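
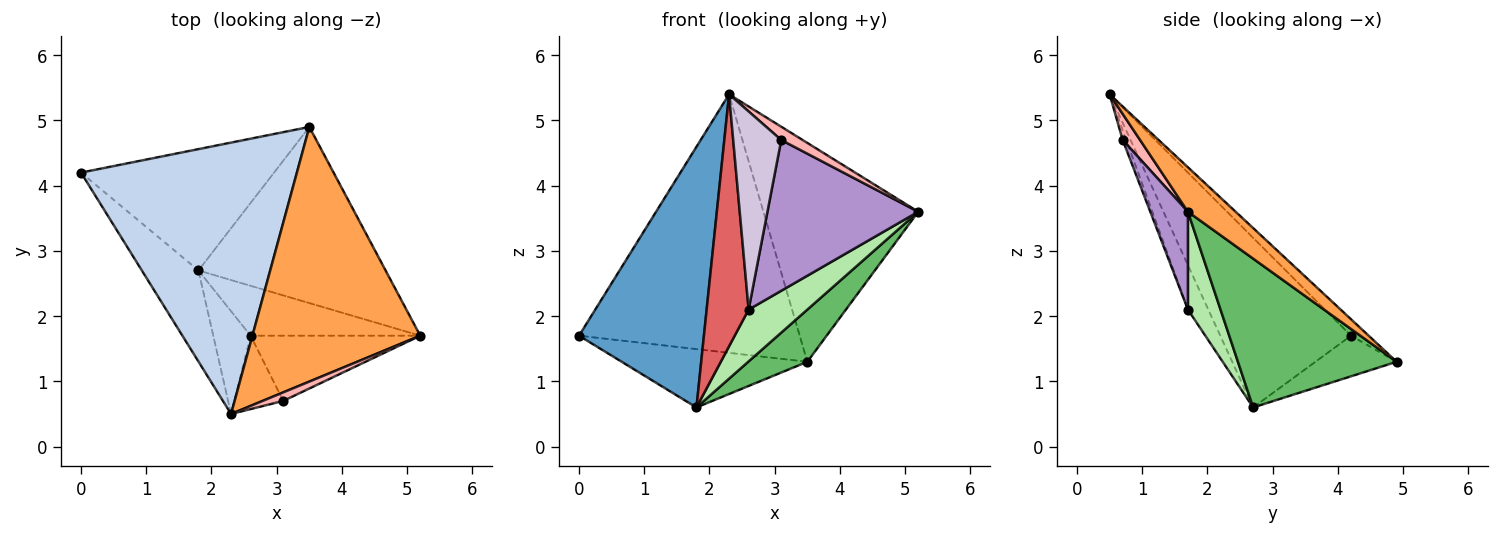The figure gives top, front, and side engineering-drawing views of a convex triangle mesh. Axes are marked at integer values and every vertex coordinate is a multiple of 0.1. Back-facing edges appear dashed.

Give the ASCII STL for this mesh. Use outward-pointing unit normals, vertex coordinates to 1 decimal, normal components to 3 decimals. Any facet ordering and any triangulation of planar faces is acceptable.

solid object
 facet normal -0.703 -0.671 -0.235
  outer loop
   vertex 1.8 2.7 0.6
   vertex 2.3 0.5 5.4
   vertex 0.0 4.2 1.7
  endloop
 endfacet
 facet normal -0.055 0.689 0.723
  outer loop
   vertex 3.5 4.9 1.3
   vertex 0.0 4.2 1.7
   vertex 2.3 0.5 5.4
  endloop
 endfacet
 facet normal 0.197 0.639 0.743
  outer loop
   vertex 3.5 4.9 1.3
   vertex 2.3 0.5 5.4
   vertex 5.2 1.7 3.6
  endloop
 endfacet
 facet normal -0.186 0.426 -0.885
  outer loop
   vertex 3.5 4.9 1.3
   vertex 1.8 2.7 0.6
   vertex 0.0 4.2 1.7
  endloop
 endfacet
 facet normal 0.606 -0.226 -0.762
  outer loop
   vertex 3.5 4.9 1.3
   vertex 5.2 1.7 3.6
   vertex 1.8 2.7 0.6
  endloop
 endfacet
 facet normal 0.372 -0.669 -0.644
  outer loop
   vertex 2.6 1.7 2.1
   vertex 1.8 2.7 0.6
   vertex 5.2 1.7 3.6
  endloop
 endfacet
 facet normal -0.410 -0.845 -0.344
  outer loop
   vertex 2.6 1.7 2.1
   vertex 2.3 0.5 5.4
   vertex 1.8 2.7 0.6
  endloop
 endfacet
 facet normal 0.565 -0.694 0.447
  outer loop
   vertex 3.1 0.7 4.7
   vertex 5.2 1.7 3.6
   vertex 2.3 0.5 5.4
  endloop
 endfacet
 facet normal 0.223 -0.895 -0.387
  outer loop
   vertex 3.1 0.7 4.7
   vertex 2.6 1.7 2.1
   vertex 5.2 1.7 3.6
  endloop
 endfacet
 facet normal -0.069 -0.935 -0.346
  outer loop
   vertex 3.1 0.7 4.7
   vertex 2.3 0.5 5.4
   vertex 2.6 1.7 2.1
  endloop
 endfacet
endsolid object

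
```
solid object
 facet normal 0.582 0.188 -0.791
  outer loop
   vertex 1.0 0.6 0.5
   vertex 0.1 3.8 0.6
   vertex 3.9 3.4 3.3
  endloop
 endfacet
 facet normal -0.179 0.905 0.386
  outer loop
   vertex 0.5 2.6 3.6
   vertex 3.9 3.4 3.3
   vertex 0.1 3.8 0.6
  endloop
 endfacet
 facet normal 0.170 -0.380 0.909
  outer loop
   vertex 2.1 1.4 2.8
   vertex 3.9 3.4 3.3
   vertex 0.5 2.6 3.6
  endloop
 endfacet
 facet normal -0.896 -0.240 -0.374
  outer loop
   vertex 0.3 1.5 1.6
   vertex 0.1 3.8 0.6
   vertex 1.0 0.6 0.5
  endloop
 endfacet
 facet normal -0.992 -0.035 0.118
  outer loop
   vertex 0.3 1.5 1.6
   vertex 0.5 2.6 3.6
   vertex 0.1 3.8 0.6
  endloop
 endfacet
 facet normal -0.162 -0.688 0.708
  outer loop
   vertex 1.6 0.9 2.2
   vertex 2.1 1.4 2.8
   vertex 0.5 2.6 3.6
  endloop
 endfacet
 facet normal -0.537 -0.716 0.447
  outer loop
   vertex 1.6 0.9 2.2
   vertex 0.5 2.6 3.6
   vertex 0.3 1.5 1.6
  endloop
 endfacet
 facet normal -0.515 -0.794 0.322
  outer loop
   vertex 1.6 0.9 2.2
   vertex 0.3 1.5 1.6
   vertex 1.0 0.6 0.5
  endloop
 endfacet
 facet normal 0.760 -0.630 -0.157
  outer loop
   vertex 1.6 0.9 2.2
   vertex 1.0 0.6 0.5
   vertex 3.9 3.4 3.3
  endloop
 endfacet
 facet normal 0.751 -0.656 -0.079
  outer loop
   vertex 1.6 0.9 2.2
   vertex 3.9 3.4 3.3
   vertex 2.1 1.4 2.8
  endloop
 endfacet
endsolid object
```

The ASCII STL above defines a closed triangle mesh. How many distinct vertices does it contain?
7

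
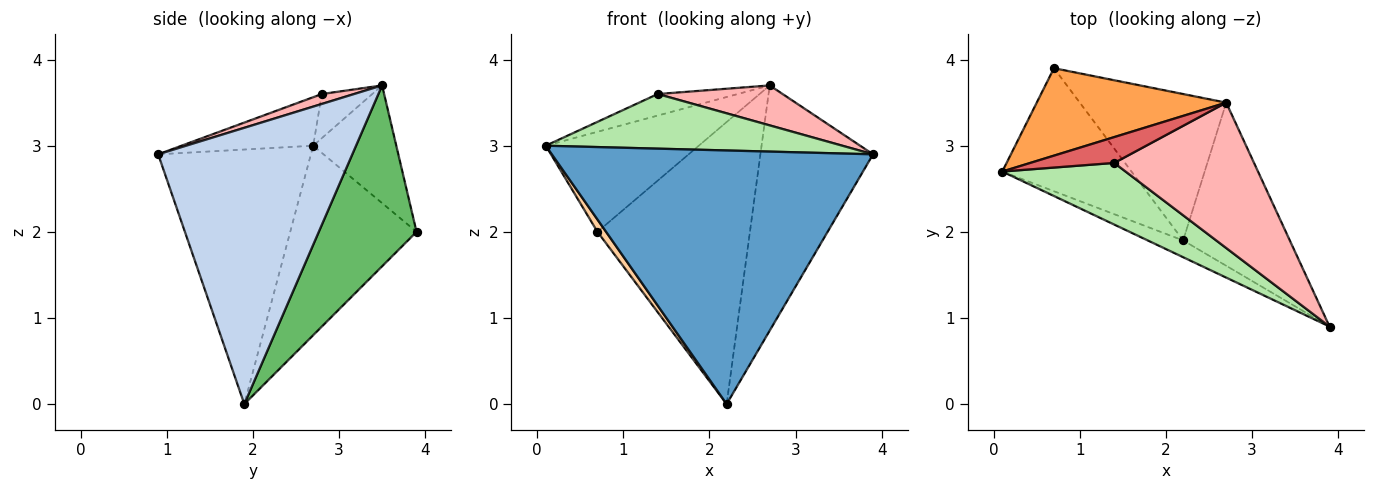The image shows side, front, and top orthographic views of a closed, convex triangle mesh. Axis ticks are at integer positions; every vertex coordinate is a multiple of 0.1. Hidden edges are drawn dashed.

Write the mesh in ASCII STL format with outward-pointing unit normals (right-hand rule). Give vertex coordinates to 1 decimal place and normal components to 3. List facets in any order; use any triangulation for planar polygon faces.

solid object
 facet normal -0.429 -0.902 -0.060
  outer loop
   vertex 2.2 1.9 0.0
   vertex 3.9 0.9 2.9
   vertex 0.1 2.7 3.0
  endloop
 endfacet
 facet normal 0.820 0.476 -0.317
  outer loop
   vertex 2.2 1.9 0.0
   vertex 2.7 3.5 3.7
   vertex 3.9 0.9 2.9
  endloop
 endfacet
 facet normal -0.378 0.697 0.609
  outer loop
   vertex 0.7 3.9 2.0
   vertex 0.1 2.7 3.0
   vertex 2.7 3.5 3.7
  endloop
 endfacet
 facet normal -0.825 -0.056 -0.562
  outer loop
   vertex 0.7 3.9 2.0
   vertex 2.2 1.9 0.0
   vertex 0.1 2.7 3.0
  endloop
 endfacet
 facet normal 0.495 0.771 -0.400
  outer loop
   vertex 0.7 3.9 2.0
   vertex 2.7 3.5 3.7
   vertex 2.2 1.9 0.0
  endloop
 endfacet
 facet normal -0.282 -0.636 0.718
  outer loop
   vertex 1.4 2.8 3.6
   vertex 0.1 2.7 3.0
   vertex 3.9 0.9 2.9
  endloop
 endfacet
 facet normal -0.374 0.594 0.712
  outer loop
   vertex 1.4 2.8 3.6
   vertex 2.7 3.5 3.7
   vertex 0.1 2.7 3.0
  endloop
 endfacet
 facet normal 0.068 -0.264 0.962
  outer loop
   vertex 1.4 2.8 3.6
   vertex 3.9 0.9 2.9
   vertex 2.7 3.5 3.7
  endloop
 endfacet
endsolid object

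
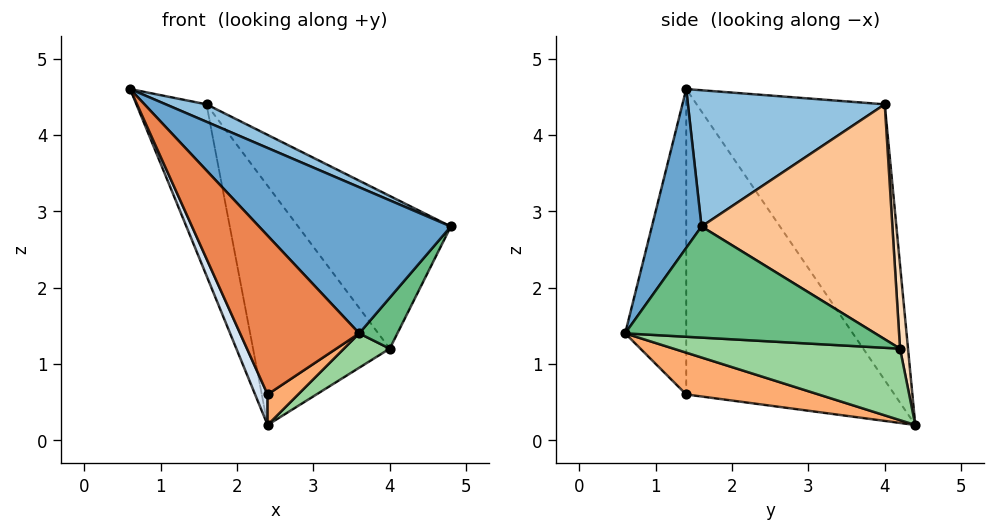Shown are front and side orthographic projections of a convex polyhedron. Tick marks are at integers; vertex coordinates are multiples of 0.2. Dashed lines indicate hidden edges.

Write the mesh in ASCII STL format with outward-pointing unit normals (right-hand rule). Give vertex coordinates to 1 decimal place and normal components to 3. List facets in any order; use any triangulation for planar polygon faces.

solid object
 facet normal 0.226 -0.874 0.430
  outer loop
   vertex 3.6 0.6 1.4
   vertex 4.8 1.6 2.8
   vertex 0.6 1.4 4.6
  endloop
 endfacet
 facet normal 0.396 -0.082 0.915
  outer loop
   vertex 1.6 4.0 4.4
   vertex 0.6 1.4 4.6
   vertex 4.8 1.6 2.8
  endloop
 endfacet
 facet normal -0.927 0.346 -0.144
  outer loop
   vertex 1.6 4.0 4.4
   vertex 2.4 4.4 0.2
   vertex 0.6 1.4 4.6
  endloop
 endfacet
 facet normal -0.911 -0.055 -0.410
  outer loop
   vertex 2.4 1.4 0.6
   vertex 0.6 1.4 4.6
   vertex 2.4 4.4 0.2
  endloop
 endfacet
 facet normal -0.447 -0.872 -0.201
  outer loop
   vertex 2.4 1.4 0.6
   vertex 3.6 0.6 1.4
   vertex 0.6 1.4 4.6
  endloop
 endfacet
 facet normal 0.497 -0.115 -0.860
  outer loop
   vertex 2.4 1.4 0.6
   vertex 2.4 4.4 0.2
   vertex 3.6 0.6 1.4
  endloop
 endfacet
 facet normal 0.662 0.530 0.530
  outer loop
   vertex 4.0 4.2 1.2
   vertex 1.6 4.0 4.4
   vertex 4.8 1.6 2.8
  endloop
 endfacet
 facet normal 0.058 0.993 0.106
  outer loop
   vertex 4.0 4.2 1.2
   vertex 2.4 4.4 0.2
   vertex 1.6 4.0 4.4
  endloop
 endfacet
 facet normal 0.795 -0.121 -0.595
  outer loop
   vertex 4.0 4.2 1.2
   vertex 4.8 1.6 2.8
   vertex 3.6 0.6 1.4
  endloop
 endfacet
 facet normal 0.518 -0.105 -0.849
  outer loop
   vertex 4.0 4.2 1.2
   vertex 3.6 0.6 1.4
   vertex 2.4 4.4 0.2
  endloop
 endfacet
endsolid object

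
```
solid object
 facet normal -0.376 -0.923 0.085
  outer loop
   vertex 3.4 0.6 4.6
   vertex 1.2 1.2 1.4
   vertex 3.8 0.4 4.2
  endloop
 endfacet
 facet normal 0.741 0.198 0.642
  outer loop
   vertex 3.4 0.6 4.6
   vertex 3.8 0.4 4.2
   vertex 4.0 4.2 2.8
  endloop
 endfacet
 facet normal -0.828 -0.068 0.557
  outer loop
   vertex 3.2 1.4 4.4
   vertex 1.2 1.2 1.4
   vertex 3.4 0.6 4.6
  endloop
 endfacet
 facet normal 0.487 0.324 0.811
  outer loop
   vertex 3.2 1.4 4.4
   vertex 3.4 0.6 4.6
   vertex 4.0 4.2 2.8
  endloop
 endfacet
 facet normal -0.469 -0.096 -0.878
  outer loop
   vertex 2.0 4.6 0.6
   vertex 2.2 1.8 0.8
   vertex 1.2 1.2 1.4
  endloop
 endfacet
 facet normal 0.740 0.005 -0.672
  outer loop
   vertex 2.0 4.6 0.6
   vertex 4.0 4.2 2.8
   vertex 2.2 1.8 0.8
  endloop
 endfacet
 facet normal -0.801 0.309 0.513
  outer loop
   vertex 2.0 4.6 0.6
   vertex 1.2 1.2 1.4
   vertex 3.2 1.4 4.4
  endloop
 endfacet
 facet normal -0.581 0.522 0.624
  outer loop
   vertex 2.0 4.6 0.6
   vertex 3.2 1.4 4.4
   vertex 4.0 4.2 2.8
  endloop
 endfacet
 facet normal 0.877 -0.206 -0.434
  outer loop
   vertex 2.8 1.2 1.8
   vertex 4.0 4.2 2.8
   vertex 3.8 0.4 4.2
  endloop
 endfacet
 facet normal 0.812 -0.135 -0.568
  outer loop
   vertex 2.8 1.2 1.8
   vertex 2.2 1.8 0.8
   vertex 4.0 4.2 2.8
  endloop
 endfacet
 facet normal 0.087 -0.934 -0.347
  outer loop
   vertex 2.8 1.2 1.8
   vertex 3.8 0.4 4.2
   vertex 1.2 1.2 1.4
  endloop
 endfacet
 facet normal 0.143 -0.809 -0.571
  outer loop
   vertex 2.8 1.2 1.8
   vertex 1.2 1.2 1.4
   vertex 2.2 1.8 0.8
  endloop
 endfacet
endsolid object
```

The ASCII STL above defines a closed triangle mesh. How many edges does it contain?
18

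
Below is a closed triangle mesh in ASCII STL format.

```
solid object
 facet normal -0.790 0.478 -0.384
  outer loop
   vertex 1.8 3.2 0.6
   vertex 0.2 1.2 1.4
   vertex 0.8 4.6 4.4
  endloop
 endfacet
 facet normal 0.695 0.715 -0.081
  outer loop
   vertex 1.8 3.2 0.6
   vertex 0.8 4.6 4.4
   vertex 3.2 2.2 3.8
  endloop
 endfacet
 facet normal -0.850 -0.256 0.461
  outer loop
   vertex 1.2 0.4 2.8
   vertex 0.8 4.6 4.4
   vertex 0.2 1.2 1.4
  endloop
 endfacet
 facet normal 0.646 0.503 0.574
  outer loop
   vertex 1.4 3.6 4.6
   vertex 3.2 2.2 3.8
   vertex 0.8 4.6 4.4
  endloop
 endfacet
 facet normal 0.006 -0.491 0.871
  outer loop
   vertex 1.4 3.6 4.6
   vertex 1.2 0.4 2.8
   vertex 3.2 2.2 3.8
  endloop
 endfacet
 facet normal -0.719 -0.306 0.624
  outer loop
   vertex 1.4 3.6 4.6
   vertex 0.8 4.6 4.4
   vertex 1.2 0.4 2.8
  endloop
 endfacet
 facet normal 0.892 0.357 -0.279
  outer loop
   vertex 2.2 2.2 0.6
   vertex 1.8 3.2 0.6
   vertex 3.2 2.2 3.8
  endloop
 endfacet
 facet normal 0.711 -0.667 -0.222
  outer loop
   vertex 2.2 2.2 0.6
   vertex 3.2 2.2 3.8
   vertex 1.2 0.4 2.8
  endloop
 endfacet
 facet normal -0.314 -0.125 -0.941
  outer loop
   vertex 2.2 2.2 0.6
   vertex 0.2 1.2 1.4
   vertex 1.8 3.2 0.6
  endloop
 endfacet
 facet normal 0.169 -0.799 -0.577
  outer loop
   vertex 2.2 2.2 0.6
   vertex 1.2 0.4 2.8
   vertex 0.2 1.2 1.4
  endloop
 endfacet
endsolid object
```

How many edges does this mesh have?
15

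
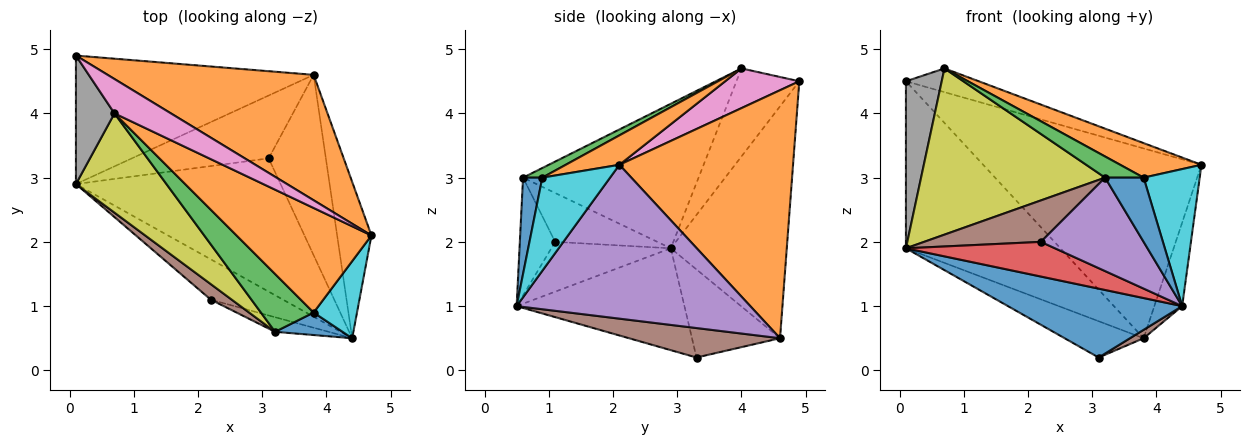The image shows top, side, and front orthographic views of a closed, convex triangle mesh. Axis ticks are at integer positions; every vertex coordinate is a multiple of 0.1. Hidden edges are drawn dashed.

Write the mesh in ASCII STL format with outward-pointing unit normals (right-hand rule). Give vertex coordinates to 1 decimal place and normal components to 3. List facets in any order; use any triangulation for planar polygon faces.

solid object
 facet normal -0.404 -0.420 -0.812
  outer loop
   vertex 0.1 2.9 1.9
   vertex 3.1 3.3 0.2
   vertex 4.4 0.5 1.0
  endloop
 endfacet
 facet normal 0.553 0.695 0.459
  outer loop
   vertex 3.8 4.6 0.5
   vertex 0.1 4.9 4.5
   vertex 4.7 2.1 3.2
  endloop
 endfacet
 facet normal -0.511 0.681 -0.524
  outer loop
   vertex 3.8 4.6 0.5
   vertex 0.1 2.9 1.9
   vertex 0.1 4.9 4.5
  endloop
 endfacet
 facet normal -0.487 0.437 -0.756
  outer loop
   vertex 3.8 4.6 0.5
   vertex 3.1 3.3 0.2
   vertex 0.1 2.9 1.9
  endloop
 endfacet
 facet normal 0.969 0.116 -0.216
  outer loop
   vertex 3.8 4.6 0.5
   vertex 4.7 2.1 3.2
   vertex 4.4 0.5 1.0
  endloop
 endfacet
 facet normal 0.458 -0.041 -0.888
  outer loop
   vertex 3.8 4.6 0.5
   vertex 4.4 0.5 1.0
   vertex 3.1 3.3 0.2
  endloop
 endfacet
 facet normal 0.501 0.492 0.712
  outer loop
   vertex 0.7 4.0 4.7
   vertex 4.7 2.1 3.2
   vertex 0.1 4.9 4.5
  endloop
 endfacet
 facet normal -0.812 -0.462 0.356
  outer loop
   vertex 0.7 4.0 4.7
   vertex 0.1 4.9 4.5
   vertex 0.1 2.9 1.9
  endloop
 endfacet
 facet normal -0.634 -0.664 0.397
  outer loop
   vertex 0.7 4.0 4.7
   vertex 0.1 2.9 1.9
   vertex 3.2 0.6 3.0
  endloop
 endfacet
 facet normal 0.725 -0.600 0.338
  outer loop
   vertex 3.8 0.9 3.0
   vertex 4.4 0.5 1.0
   vertex 4.7 2.1 3.2
  endloop
 endfacet
 facet normal 0.427 -0.854 0.299
  outer loop
   vertex 3.8 0.9 3.0
   vertex 3.2 0.6 3.0
   vertex 4.4 0.5 1.0
  endloop
 endfacet
 facet normal 0.203 -0.307 0.930
  outer loop
   vertex 3.8 0.9 3.0
   vertex 4.7 2.1 3.2
   vertex 0.7 4.0 4.7
  endloop
 endfacet
 facet normal 0.169 -0.338 0.926
  outer loop
   vertex 3.8 0.9 3.0
   vertex 0.7 4.0 4.7
   vertex 3.2 0.6 3.0
  endloop
 endfacet
 facet normal -0.463 -0.578 -0.672
  outer loop
   vertex 2.2 1.1 2.0
   vertex 0.1 2.9 1.9
   vertex 4.4 0.5 1.0
  endloop
 endfacet
 facet normal -0.322 -0.936 -0.146
  outer loop
   vertex 2.2 1.1 2.0
   vertex 4.4 0.5 1.0
   vertex 3.2 0.6 3.0
  endloop
 endfacet
 facet normal -0.634 -0.724 0.272
  outer loop
   vertex 2.2 1.1 2.0
   vertex 3.2 0.6 3.0
   vertex 0.1 2.9 1.9
  endloop
 endfacet
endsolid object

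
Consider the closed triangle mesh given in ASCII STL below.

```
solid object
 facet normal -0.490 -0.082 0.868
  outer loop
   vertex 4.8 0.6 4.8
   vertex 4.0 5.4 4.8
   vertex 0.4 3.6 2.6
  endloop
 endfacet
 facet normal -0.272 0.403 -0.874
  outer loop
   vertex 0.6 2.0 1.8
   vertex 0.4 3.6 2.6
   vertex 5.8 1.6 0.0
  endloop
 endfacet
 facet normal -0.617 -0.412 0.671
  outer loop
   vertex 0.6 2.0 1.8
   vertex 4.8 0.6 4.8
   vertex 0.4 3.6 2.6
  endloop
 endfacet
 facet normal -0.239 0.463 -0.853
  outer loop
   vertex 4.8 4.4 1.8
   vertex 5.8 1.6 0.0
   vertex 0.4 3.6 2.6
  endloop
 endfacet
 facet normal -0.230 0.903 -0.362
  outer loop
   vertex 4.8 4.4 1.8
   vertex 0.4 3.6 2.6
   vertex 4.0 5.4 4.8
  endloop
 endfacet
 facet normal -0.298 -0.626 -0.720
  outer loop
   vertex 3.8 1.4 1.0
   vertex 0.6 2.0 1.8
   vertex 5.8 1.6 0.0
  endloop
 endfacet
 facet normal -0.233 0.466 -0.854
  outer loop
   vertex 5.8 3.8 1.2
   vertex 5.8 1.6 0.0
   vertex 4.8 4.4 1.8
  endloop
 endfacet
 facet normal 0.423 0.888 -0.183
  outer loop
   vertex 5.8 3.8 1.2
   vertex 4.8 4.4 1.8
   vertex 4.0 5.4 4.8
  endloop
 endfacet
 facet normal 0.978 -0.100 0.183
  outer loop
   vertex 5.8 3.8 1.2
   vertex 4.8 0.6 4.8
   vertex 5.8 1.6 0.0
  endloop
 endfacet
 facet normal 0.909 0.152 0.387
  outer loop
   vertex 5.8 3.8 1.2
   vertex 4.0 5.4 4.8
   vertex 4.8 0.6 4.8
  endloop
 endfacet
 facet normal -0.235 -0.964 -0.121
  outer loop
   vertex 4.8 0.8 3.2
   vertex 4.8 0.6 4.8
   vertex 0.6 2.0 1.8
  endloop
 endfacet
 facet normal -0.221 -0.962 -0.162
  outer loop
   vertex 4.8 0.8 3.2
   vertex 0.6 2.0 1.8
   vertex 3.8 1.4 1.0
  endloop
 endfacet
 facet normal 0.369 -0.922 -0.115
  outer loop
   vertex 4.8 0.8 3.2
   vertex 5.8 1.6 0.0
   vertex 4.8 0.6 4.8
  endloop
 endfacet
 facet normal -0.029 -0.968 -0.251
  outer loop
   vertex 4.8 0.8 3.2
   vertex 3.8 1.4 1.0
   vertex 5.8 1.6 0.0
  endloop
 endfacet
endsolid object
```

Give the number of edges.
21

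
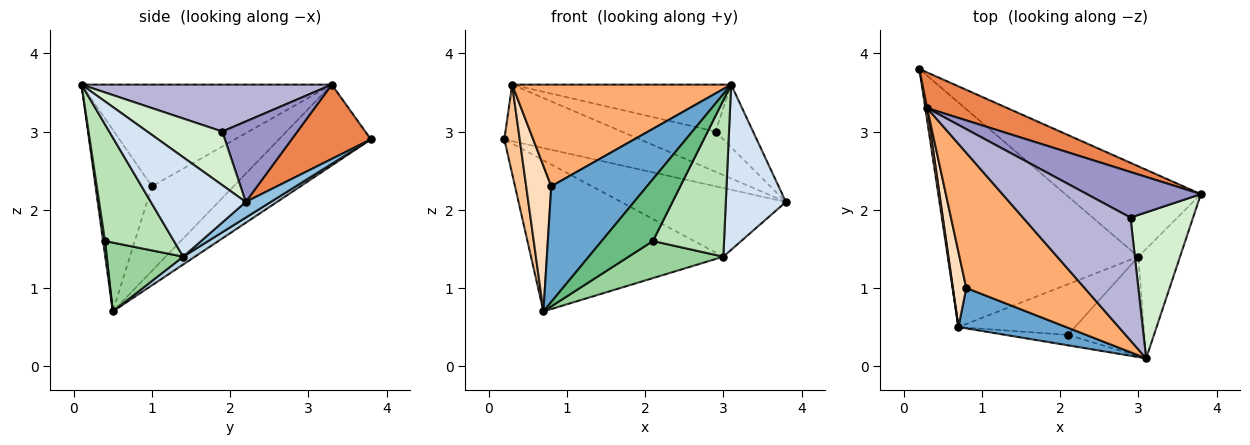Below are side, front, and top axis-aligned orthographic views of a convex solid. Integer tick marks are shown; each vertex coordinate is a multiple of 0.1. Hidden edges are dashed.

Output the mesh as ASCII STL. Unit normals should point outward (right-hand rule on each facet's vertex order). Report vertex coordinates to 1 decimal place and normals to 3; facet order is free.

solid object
 facet normal -0.486 -0.825 0.288
  outer loop
   vertex 0.8 1.0 2.3
   vertex 0.7 0.5 0.7
   vertex 3.1 0.1 3.6
  endloop
 endfacet
 facet normal 0.091 0.602 -0.793
  outer loop
   vertex 3.0 1.4 1.4
   vertex 0.2 3.8 2.9
   vertex 3.8 2.2 2.1
  endloop
 endfacet
 facet normal 0.034 0.558 -0.829
  outer loop
   vertex 3.0 1.4 1.4
   vertex 0.7 0.5 0.7
   vertex 0.2 3.8 2.9
  endloop
 endfacet
 facet normal 0.796 -0.504 -0.334
  outer loop
   vertex 3.0 1.4 1.4
   vertex 3.8 2.2 2.1
   vertex 3.1 0.1 3.6
  endloop
 endfacet
 facet normal 0.443 0.758 0.478
  outer loop
   vertex 0.3 3.3 3.6
   vertex 3.8 2.2 2.1
   vertex 0.2 3.8 2.9
  endloop
 endfacet
 facet normal -0.566 -0.495 0.659
  outer loop
   vertex 0.3 3.3 3.6
   vertex 0.8 1.0 2.3
   vertex 3.1 0.1 3.6
  endloop
 endfacet
 facet normal -0.986 -0.165 0.023
  outer loop
   vertex 0.3 3.3 3.6
   vertex 0.2 3.8 2.9
   vertex 0.7 0.5 0.7
  endloop
 endfacet
 facet normal -0.945 -0.290 0.150
  outer loop
   vertex 0.3 3.3 3.6
   vertex 0.7 0.5 0.7
   vertex 0.8 1.0 2.3
  endloop
 endfacet
 facet normal 0.036 -0.985 -0.166
  outer loop
   vertex 2.1 0.4 1.6
   vertex 3.1 0.1 3.6
   vertex 0.7 0.5 0.7
  endloop
 endfacet
 facet normal 0.430 -0.533 -0.729
  outer loop
   vertex 2.1 0.4 1.6
   vertex 0.7 0.5 0.7
   vertex 3.0 1.4 1.4
  endloop
 endfacet
 facet normal 0.634 -0.653 -0.415
  outer loop
   vertex 2.1 0.4 1.6
   vertex 3.0 1.4 1.4
   vertex 3.1 0.1 3.6
  endloop
 endfacet
 facet normal 0.619 0.309 0.722
  outer loop
   vertex 2.9 1.9 3.0
   vertex 3.1 0.1 3.6
   vertex 3.8 2.2 2.1
  endloop
 endfacet
 facet normal 0.468 0.585 0.663
  outer loop
   vertex 2.9 1.9 3.0
   vertex 3.8 2.2 2.1
   vertex 0.3 3.3 3.6
  endloop
 endfacet
 facet normal 0.377 0.330 0.865
  outer loop
   vertex 2.9 1.9 3.0
   vertex 0.3 3.3 3.6
   vertex 3.1 0.1 3.6
  endloop
 endfacet
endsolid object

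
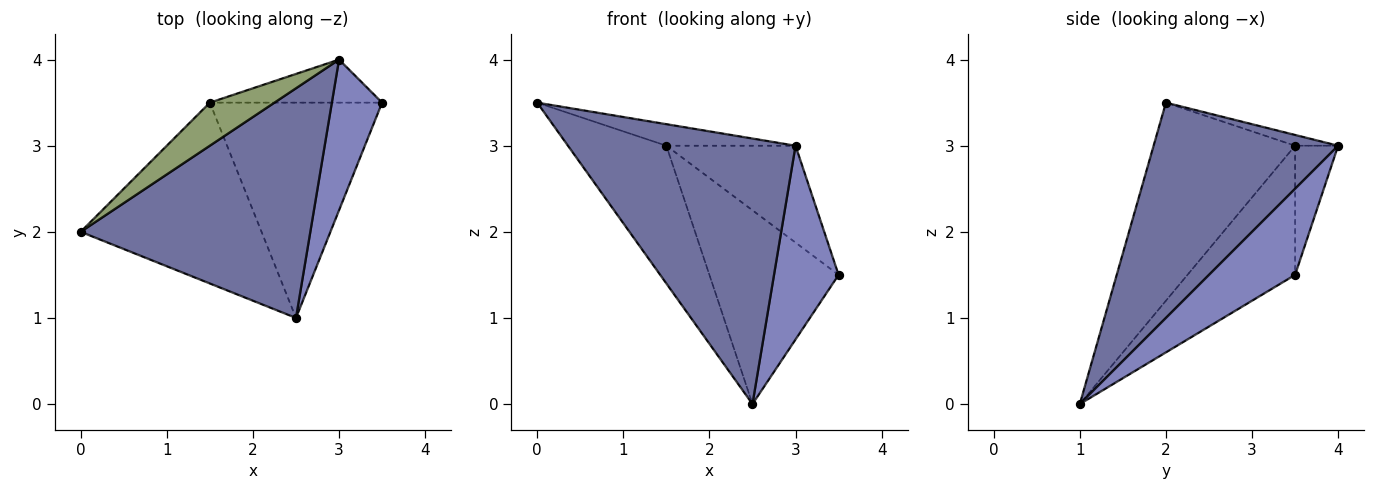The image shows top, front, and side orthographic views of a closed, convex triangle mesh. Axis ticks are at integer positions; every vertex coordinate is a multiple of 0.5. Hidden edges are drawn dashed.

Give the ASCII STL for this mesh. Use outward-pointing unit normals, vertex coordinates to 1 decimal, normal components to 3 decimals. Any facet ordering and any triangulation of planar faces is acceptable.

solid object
 facet normal 0.523 -0.645 0.558
  outer loop
   vertex 3.0 4.0 3.0
   vertex 0.0 2.0 3.5
   vertex 2.5 1.0 0.0
  endloop
 endfacet
 facet normal 0.725 -0.544 0.423
  outer loop
   vertex 3.0 4.0 3.0
   vertex 2.5 1.0 0.0
   vertex 3.5 3.5 1.5
  endloop
 endfacet
 facet normal -0.657 0.457 -0.600
  outer loop
   vertex 1.5 3.5 3.0
   vertex 2.5 1.0 0.0
   vertex 0.0 2.0 3.5
  endloop
 endfacet
 facet normal -0.487 0.584 -0.649
  outer loop
   vertex 1.5 3.5 3.0
   vertex 3.5 3.5 1.5
   vertex 2.5 1.0 0.0
  endloop
 endfacet
 facet normal -0.147 0.442 0.885
  outer loop
   vertex 1.5 3.5 3.0
   vertex 0.0 2.0 3.5
   vertex 3.0 4.0 3.0
  endloop
 endfacet
 facet normal -0.291 0.874 -0.389
  outer loop
   vertex 1.5 3.5 3.0
   vertex 3.0 4.0 3.0
   vertex 3.5 3.5 1.5
  endloop
 endfacet
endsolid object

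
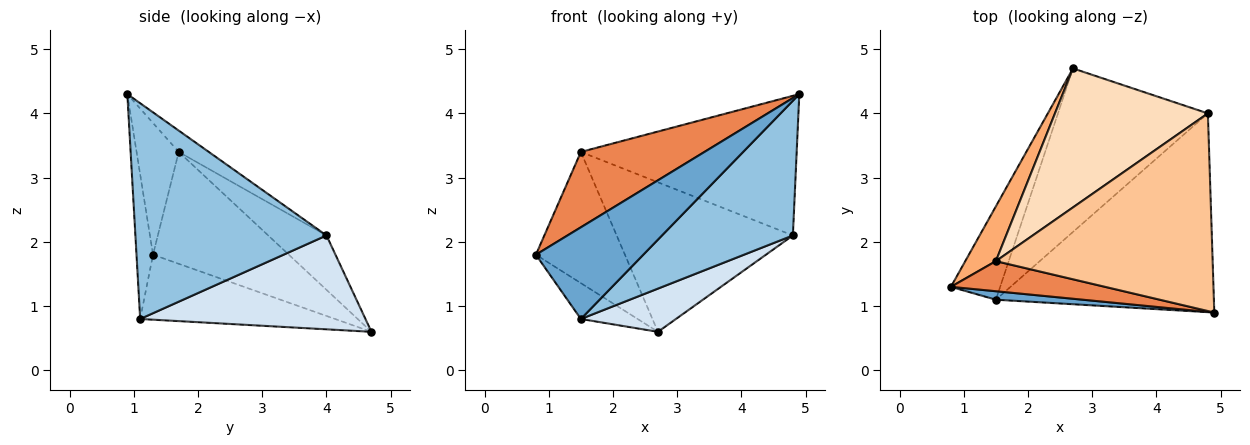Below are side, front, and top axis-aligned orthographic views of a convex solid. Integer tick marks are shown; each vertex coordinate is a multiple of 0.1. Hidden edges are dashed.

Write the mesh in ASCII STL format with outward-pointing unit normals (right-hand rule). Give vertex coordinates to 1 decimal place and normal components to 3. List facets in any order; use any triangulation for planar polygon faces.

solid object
 facet normal -0.151 -0.984 0.091
  outer loop
   vertex 1.5 1.1 0.8
   vertex 4.9 0.9 4.3
   vertex 0.8 1.3 1.8
  endloop
 endfacet
 facet normal 0.634 -0.434 -0.640
  outer loop
   vertex 1.5 1.1 0.8
   vertex 4.8 4.0 2.1
   vertex 4.9 0.9 4.3
  endloop
 endfacet
 facet normal -0.776 0.226 -0.589
  outer loop
   vertex 1.5 1.1 0.8
   vertex 0.8 1.3 1.8
   vertex 2.7 4.7 0.6
  endloop
 endfacet
 facet normal 0.518 -0.219 -0.827
  outer loop
   vertex 1.5 1.1 0.8
   vertex 2.7 4.7 0.6
   vertex 4.8 4.0 2.1
  endloop
 endfacet
 facet normal -0.302 -0.885 0.353
  outer loop
   vertex 1.5 1.7 3.4
   vertex 0.8 1.3 1.8
   vertex 4.9 0.9 4.3
  endloop
 endfacet
 facet normal -0.815 0.534 0.223
  outer loop
   vertex 1.5 1.7 3.4
   vertex 2.7 4.7 0.6
   vertex 0.8 1.3 1.8
  endloop
 endfacet
 facet normal -0.080 0.575 0.814
  outer loop
   vertex 1.5 1.7 3.4
   vertex 4.9 0.9 4.3
   vertex 4.8 4.0 2.1
  endloop
 endfacet
 facet normal -0.235 0.712 0.662
  outer loop
   vertex 1.5 1.7 3.4
   vertex 4.8 4.0 2.1
   vertex 2.7 4.7 0.6
  endloop
 endfacet
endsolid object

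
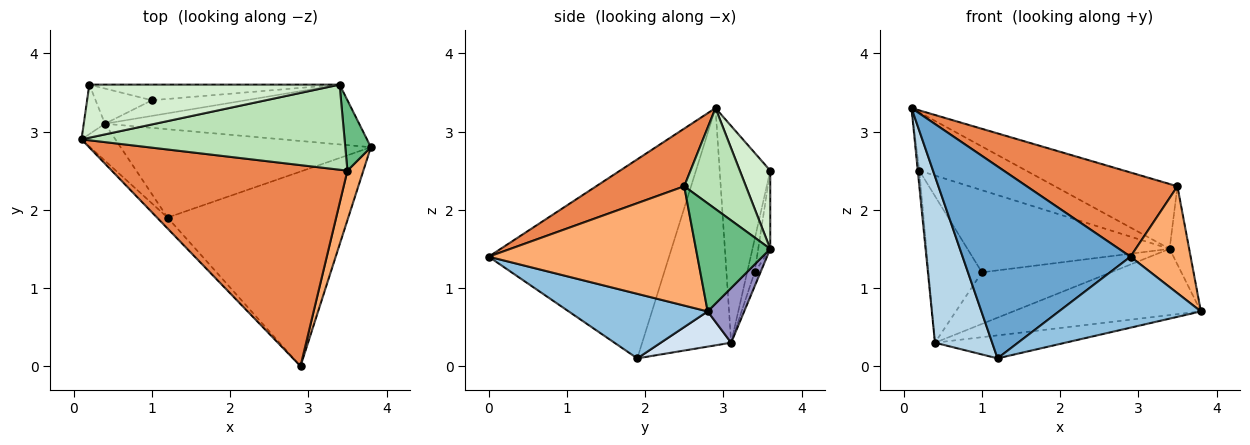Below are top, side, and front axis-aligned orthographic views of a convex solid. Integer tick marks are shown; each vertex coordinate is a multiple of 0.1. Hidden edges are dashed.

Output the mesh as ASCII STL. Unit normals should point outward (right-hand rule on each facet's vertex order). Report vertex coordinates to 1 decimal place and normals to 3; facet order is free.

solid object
 facet normal -0.731 -0.681 -0.039
  outer loop
   vertex 1.2 1.9 0.1
   vertex 2.9 0.0 1.4
   vertex 0.1 2.9 3.3
  endloop
 endfacet
 facet normal 0.318 -0.325 -0.891
  outer loop
   vertex 1.2 1.9 0.1
   vertex 3.8 2.8 0.7
   vertex 2.9 0.0 1.4
  endloop
 endfacet
 facet normal -0.835 -0.537 -0.119
  outer loop
   vertex 0.4 3.1 0.3
   vertex 1.2 1.9 0.1
   vertex 0.1 2.9 3.3
  endloop
 endfacet
 facet normal 0.135 0.250 -0.959
  outer loop
   vertex 0.4 3.1 0.3
   vertex 3.8 2.8 0.7
   vertex 1.2 1.9 0.1
  endloop
 endfacet
 facet normal 0.220 -0.377 0.900
  outer loop
   vertex 3.5 2.5 2.3
   vertex 0.1 2.9 3.3
   vertex 2.9 0.0 1.4
  endloop
 endfacet
 facet normal 0.953 -0.275 0.127
  outer loop
   vertex 3.5 2.5 2.3
   vertex 2.9 0.0 1.4
   vertex 3.8 2.8 0.7
  endloop
 endfacet
 facet normal -0.995 0.031 -0.097
  outer loop
   vertex 0.2 3.6 2.5
   vertex 0.4 3.1 0.3
   vertex 0.1 2.9 3.3
  endloop
 endfacet
 facet normal -0.135 0.964 -0.231
  outer loop
   vertex 1.0 3.4 1.2
   vertex 0.4 3.1 0.3
   vertex 0.2 3.6 2.5
  endloop
 endfacet
 facet normal 0.943 0.248 0.223
  outer loop
   vertex 3.4 3.6 1.5
   vertex 3.5 2.5 2.3
   vertex 3.8 2.8 0.7
  endloop
 endfacet
 facet normal -0.058 0.981 -0.187
  outer loop
   vertex 3.4 3.6 1.5
   vertex 1.0 3.4 1.2
   vertex 0.2 3.6 2.5
  endloop
 endfacet
 facet normal 0.292 0.580 0.761
  outer loop
   vertex 3.4 3.6 1.5
   vertex 0.1 2.9 3.3
   vertex 3.5 2.5 2.3
  endloop
 endfacet
 facet normal 0.206 0.724 0.659
  outer loop
   vertex 3.4 3.6 1.5
   vertex 0.2 3.6 2.5
   vertex 0.1 2.9 3.3
  endloop
 endfacet
 facet normal 0.143 0.735 -0.663
  outer loop
   vertex 3.4 3.6 1.5
   vertex 3.8 2.8 0.7
   vertex 0.4 3.1 0.3
  endloop
 endfacet
 facet normal -0.043 0.956 -0.290
  outer loop
   vertex 3.4 3.6 1.5
   vertex 0.4 3.1 0.3
   vertex 1.0 3.4 1.2
  endloop
 endfacet
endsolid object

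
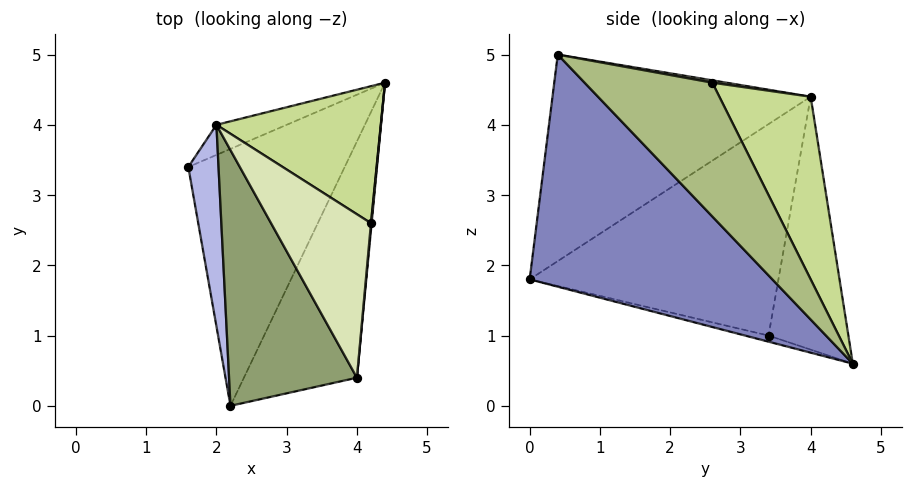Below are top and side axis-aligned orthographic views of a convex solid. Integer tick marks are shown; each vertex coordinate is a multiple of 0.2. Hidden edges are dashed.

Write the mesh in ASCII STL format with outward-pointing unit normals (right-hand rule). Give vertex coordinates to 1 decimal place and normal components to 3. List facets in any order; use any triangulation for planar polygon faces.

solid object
 facet normal -0.038 -0.235 -0.971
  outer loop
   vertex 2.2 0.0 1.8
   vertex 1.6 3.4 1.0
   vertex 4.4 4.6 0.6
  endloop
 endfacet
 facet normal 0.790 -0.478 -0.384
  outer loop
   vertex 2.2 0.0 1.8
   vertex 4.4 4.6 0.6
   vertex 4.0 0.4 5.0
  endloop
 endfacet
 facet normal -0.405 0.907 -0.112
  outer loop
   vertex 2.0 4.0 4.4
   vertex 4.4 4.6 0.6
   vertex 1.6 3.4 1.0
  endloop
 endfacet
 facet normal -0.980 -0.140 0.140
  outer loop
   vertex 2.0 4.0 4.4
   vertex 1.6 3.4 1.0
   vertex 2.2 0.0 1.8
  endloop
 endfacet
 facet normal -0.794 -0.359 0.491
  outer loop
   vertex 2.0 4.0 4.4
   vertex 2.2 0.0 1.8
   vertex 4.0 0.4 5.0
  endloop
 endfacet
 facet normal 0.996 -0.090 0.005
  outer loop
   vertex 4.2 2.6 4.6
   vertex 4.0 0.4 5.0
   vertex 4.4 4.6 0.6
  endloop
 endfacet
 facet normal 0.461 0.784 0.415
  outer loop
   vertex 4.2 2.6 4.6
   vertex 4.4 4.6 0.6
   vertex 2.0 4.0 4.4
  endloop
 endfacet
 facet normal 0.023 0.177 0.984
  outer loop
   vertex 4.2 2.6 4.6
   vertex 2.0 4.0 4.4
   vertex 4.0 0.4 5.0
  endloop
 endfacet
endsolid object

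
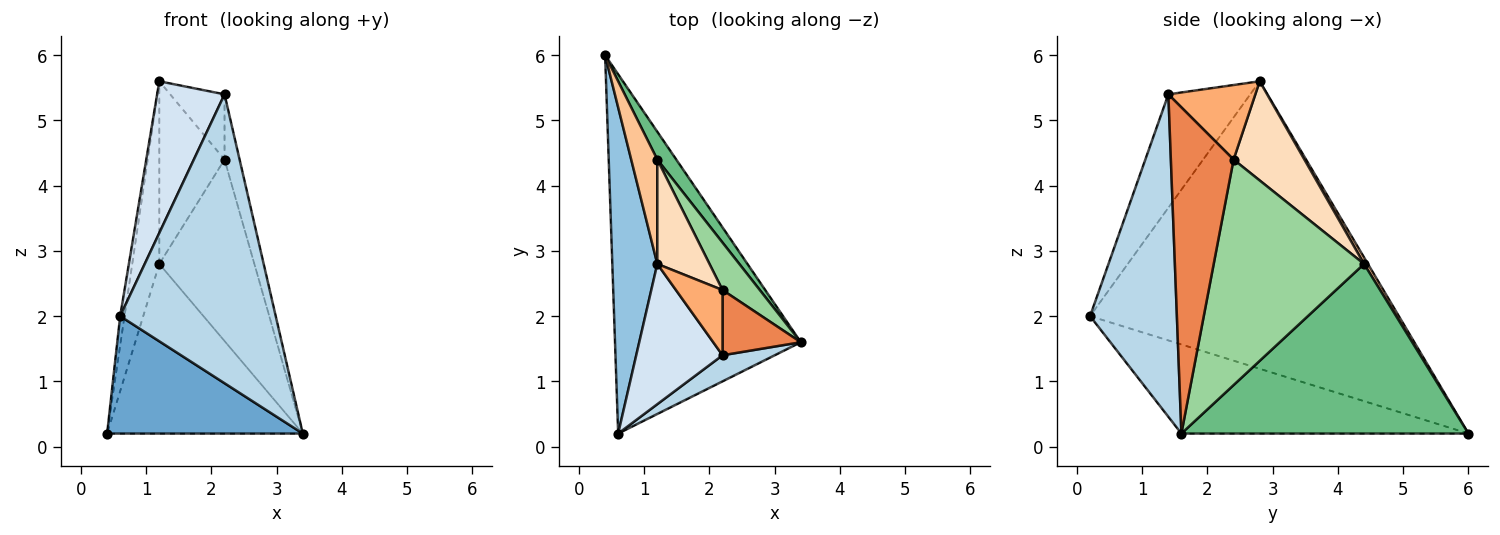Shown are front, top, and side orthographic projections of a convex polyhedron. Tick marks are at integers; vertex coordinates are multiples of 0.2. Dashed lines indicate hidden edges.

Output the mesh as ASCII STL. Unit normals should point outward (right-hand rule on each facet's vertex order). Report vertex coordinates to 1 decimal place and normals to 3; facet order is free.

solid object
 facet normal -0.415 -0.283 -0.865
  outer loop
   vertex 0.6 0.2 2.0
   vertex 0.4 6.0 0.2
   vertex 3.4 1.6 0.2
  endloop
 endfacet
 facet normal -0.988 0.014 0.155
  outer loop
   vertex 1.2 2.8 5.6
   vertex 0.4 6.0 0.2
   vertex 0.6 0.2 2.0
  endloop
 endfacet
 facet normal 0.486 -0.871 0.079
  outer loop
   vertex 2.2 1.4 5.4
   vertex 0.6 0.2 2.0
   vertex 3.4 1.6 0.2
  endloop
 endfacet
 facet normal -0.666 -0.548 0.507
  outer loop
   vertex 2.2 1.4 5.4
   vertex 1.2 2.8 5.6
   vertex 0.6 0.2 2.0
  endloop
 endfacet
 facet normal 0.947 0.227 0.227
  outer loop
   vertex 2.2 2.4 4.4
   vertex 2.2 1.4 5.4
   vertex 3.4 1.6 0.2
  endloop
 endfacet
 facet normal 0.749 0.468 0.468
  outer loop
   vertex 2.2 2.4 4.4
   vertex 1.2 2.8 5.6
   vertex 2.2 1.4 5.4
  endloop
 endfacet
 facet normal 0.123 0.862 0.492
  outer loop
   vertex 1.2 4.4 2.8
   vertex 0.4 6.0 0.2
   vertex 1.2 2.8 5.6
  endloop
 endfacet
 facet normal 0.686 0.632 0.361
  outer loop
   vertex 1.2 4.4 2.8
   vertex 1.2 2.8 5.6
   vertex 2.2 2.4 4.4
  endloop
 endfacet
 facet normal 0.823 0.561 0.092
  outer loop
   vertex 1.2 4.4 2.8
   vertex 3.4 1.6 0.2
   vertex 0.4 6.0 0.2
  endloop
 endfacet
 facet normal 0.837 0.529 0.138
  outer loop
   vertex 1.2 4.4 2.8
   vertex 2.2 2.4 4.4
   vertex 3.4 1.6 0.2
  endloop
 endfacet
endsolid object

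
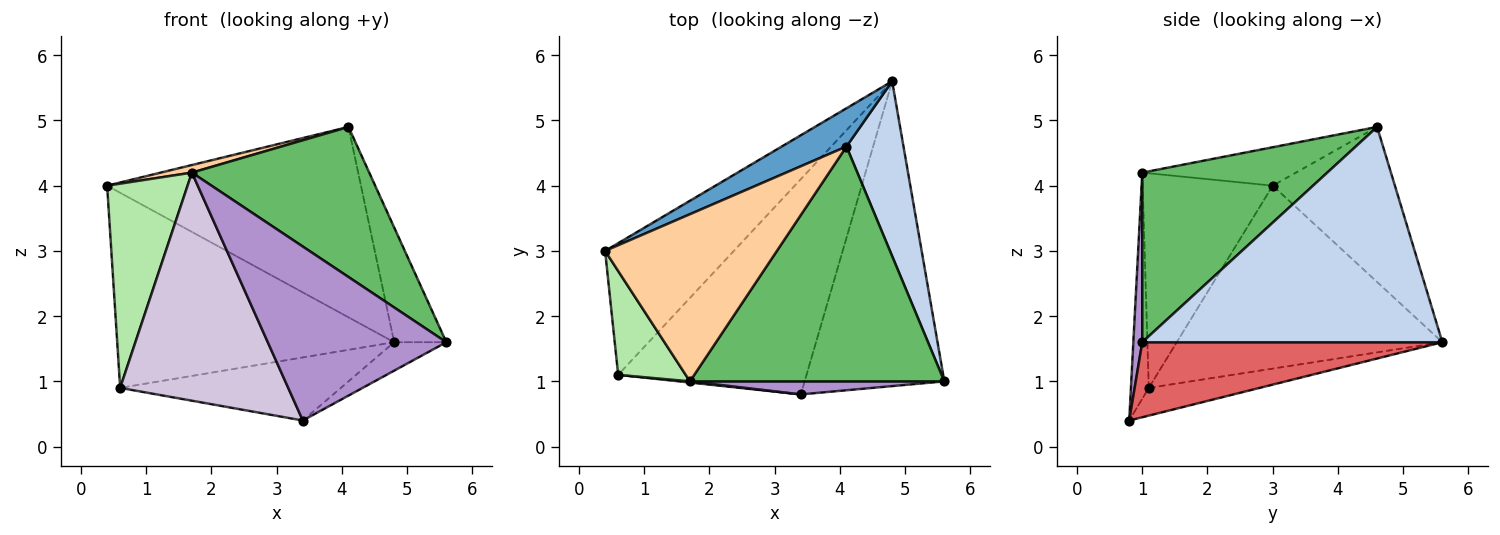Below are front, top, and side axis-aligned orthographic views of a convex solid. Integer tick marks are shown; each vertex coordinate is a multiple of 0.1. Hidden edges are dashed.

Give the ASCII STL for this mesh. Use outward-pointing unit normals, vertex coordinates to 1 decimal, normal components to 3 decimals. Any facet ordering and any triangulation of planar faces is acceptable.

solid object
 facet normal -0.427 0.887 0.178
  outer loop
   vertex 4.1 4.6 4.9
   vertex 4.8 5.6 1.6
   vertex 0.4 3.0 4.0
  endloop
 endfacet
 facet normal 0.953 0.166 0.252
  outer loop
   vertex 4.1 4.6 4.9
   vertex 5.6 1.0 1.6
   vertex 4.8 5.6 1.6
  endloop
 endfacet
 facet normal -0.622 0.649 -0.438
  outer loop
   vertex 0.6 1.1 0.9
   vertex 0.4 3.0 4.0
   vertex 4.8 5.6 1.6
  endloop
 endfacet
 facet normal -0.218 -0.044 0.975
  outer loop
   vertex 1.7 1.0 4.2
   vertex 4.1 4.6 4.9
   vertex 0.4 3.0 4.0
  endloop
 endfacet
 facet normal 0.490 -0.469 0.735
  outer loop
   vertex 1.7 1.0 4.2
   vertex 5.6 1.0 1.6
   vertex 4.1 4.6 4.9
  endloop
 endfacet
 facet normal -0.822 -0.508 0.258
  outer loop
   vertex 1.7 1.0 4.2
   vertex 0.4 3.0 4.0
   vertex 0.6 1.1 0.9
  endloop
 endfacet
 facet normal 0.471 0.082 -0.878
  outer loop
   vertex 3.4 0.8 0.4
   vertex 4.8 5.6 1.6
   vertex 5.6 1.0 1.6
  endloop
 endfacet
 facet normal -0.140 0.278 -0.950
  outer loop
   vertex 3.4 0.8 0.4
   vertex 0.6 1.1 0.9
   vertex 4.8 5.6 1.6
  endloop
 endfacet
 facet normal 0.050 -0.996 0.075
  outer loop
   vertex 3.4 0.8 0.4
   vertex 5.6 1.0 1.6
   vertex 1.7 1.0 4.2
  endloop
 endfacet
 facet normal -0.106 -0.994 0.005
  outer loop
   vertex 3.4 0.8 0.4
   vertex 1.7 1.0 4.2
   vertex 0.6 1.1 0.9
  endloop
 endfacet
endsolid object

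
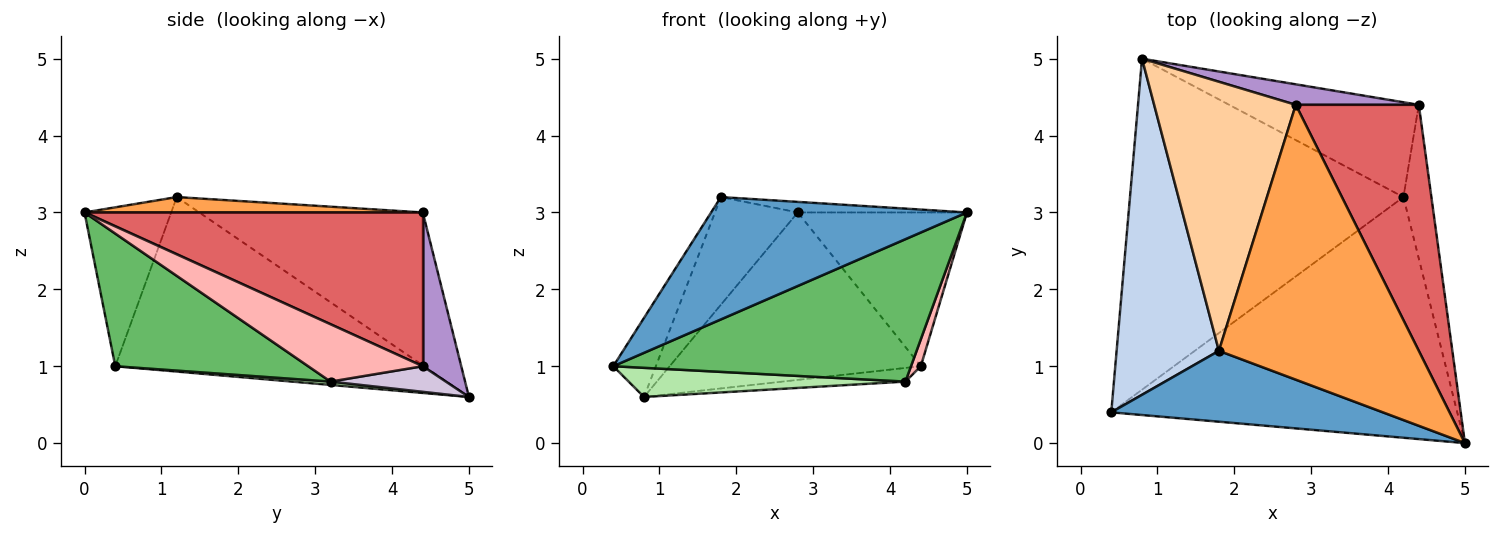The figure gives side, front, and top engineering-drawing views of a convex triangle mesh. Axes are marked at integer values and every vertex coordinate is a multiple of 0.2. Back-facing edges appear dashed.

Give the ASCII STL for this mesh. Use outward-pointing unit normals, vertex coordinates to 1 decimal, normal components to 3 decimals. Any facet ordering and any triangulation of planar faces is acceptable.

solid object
 facet normal -0.281 -0.830 0.481
  outer loop
   vertex 1.8 1.2 3.2
   vertex 0.4 0.4 1.0
   vertex 5.0 0.0 3.0
  endloop
 endfacet
 facet normal -0.857 0.118 0.502
  outer loop
   vertex 1.8 1.2 3.2
   vertex 0.8 5.0 0.6
   vertex 0.4 0.4 1.0
  endloop
 endfacet
 facet normal 0.077 0.038 0.996
  outer loop
   vertex 2.8 4.4 3.0
   vertex 1.8 1.2 3.2
   vertex 5.0 0.0 3.0
  endloop
 endfacet
 facet normal -0.708 0.262 0.656
  outer loop
   vertex 2.8 4.4 3.0
   vertex 0.8 5.0 0.6
   vertex 1.8 1.2 3.2
  endloop
 endfacet
 facet normal 0.313 -0.484 -0.817
  outer loop
   vertex 4.2 3.2 0.8
   vertex 5.0 0.0 3.0
   vertex 0.4 0.4 1.0
  endloop
 endfacet
 facet normal 0.012 -0.088 -0.996
  outer loop
   vertex 4.2 3.2 0.8
   vertex 0.4 0.4 1.0
   vertex 0.8 5.0 0.6
  endloop
 endfacet
 facet normal 0.727 0.364 0.582
  outer loop
   vertex 4.4 4.4 1.0
   vertex 2.8 4.4 3.0
   vertex 5.0 0.0 3.0
  endloop
 endfacet
 facet normal 0.896 -0.076 -0.437
  outer loop
   vertex 4.4 4.4 1.0
   vertex 5.0 0.0 3.0
   vertex 4.2 3.2 0.8
  endloop
 endfacet
 facet normal 0.150 0.981 0.120
  outer loop
   vertex 4.4 4.4 1.0
   vertex 0.8 5.0 0.6
   vertex 2.8 4.4 3.0
  endloop
 endfacet
 facet normal 0.133 0.141 -0.981
  outer loop
   vertex 4.4 4.4 1.0
   vertex 4.2 3.2 0.8
   vertex 0.8 5.0 0.6
  endloop
 endfacet
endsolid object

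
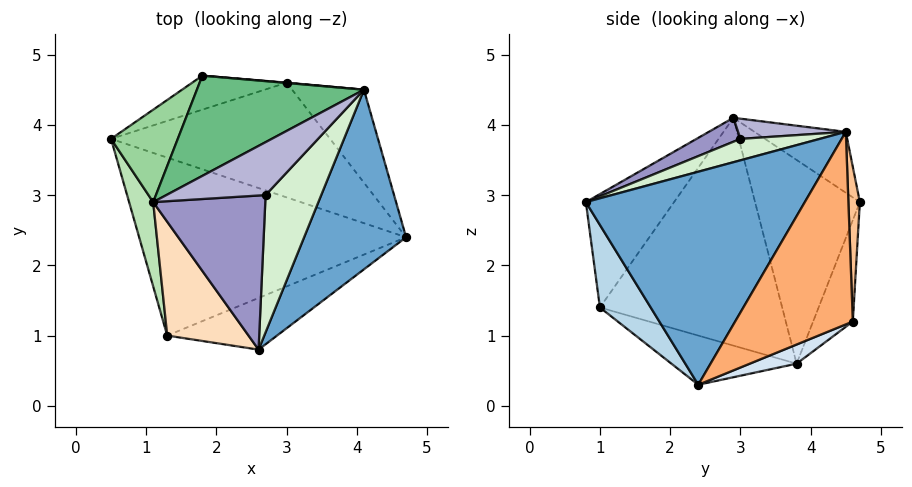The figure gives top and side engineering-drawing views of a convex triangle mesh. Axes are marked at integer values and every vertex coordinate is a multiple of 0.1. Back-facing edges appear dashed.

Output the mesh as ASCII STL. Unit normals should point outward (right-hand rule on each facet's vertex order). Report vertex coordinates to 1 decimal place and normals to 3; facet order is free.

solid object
 facet normal 0.812 -0.434 0.389
  outer loop
   vertex 4.1 4.5 3.9
   vertex 2.6 0.8 2.9
   vertex 4.7 2.4 0.3
  endloop
 endfacet
 facet normal -0.172 -0.316 -0.933
  outer loop
   vertex 1.3 1.0 1.4
   vertex 0.5 3.8 0.6
   vertex 4.7 2.4 0.3
  endloop
 endfacet
 facet normal 0.260 -0.902 -0.345
  outer loop
   vertex 1.3 1.0 1.4
   vertex 4.7 2.4 0.3
   vertex 2.6 0.8 2.9
  endloop
 endfacet
 facet normal 0.079 0.429 -0.900
  outer loop
   vertex 3.0 4.6 1.2
   vertex 4.7 2.4 0.3
   vertex 0.5 3.8 0.6
  endloop
 endfacet
 facet normal -0.246 0.942 -0.229
  outer loop
   vertex 3.0 4.6 1.2
   vertex 0.5 3.8 0.6
   vertex 1.8 4.7 2.9
  endloop
 endfacet
 facet normal 0.708 0.655 -0.264
  outer loop
   vertex 3.0 4.6 1.2
   vertex 4.1 4.5 3.9
   vertex 4.7 2.4 0.3
  endloop
 endfacet
 facet normal 0.086 0.996 0.002
  outer loop
   vertex 3.0 4.6 1.2
   vertex 1.8 4.7 2.9
   vertex 4.1 4.5 3.9
  endloop
 endfacet
 facet normal -0.600 -0.674 0.430
  outer loop
   vertex 1.1 2.9 4.1
   vertex 1.3 1.0 1.4
   vertex 2.6 0.8 2.9
  endloop
 endfacet
 facet normal -0.273 0.605 0.748
  outer loop
   vertex 1.1 2.9 4.1
   vertex 4.1 4.5 3.9
   vertex 1.8 4.7 2.9
  endloop
 endfacet
 facet normal -0.823 0.500 0.270
  outer loop
   vertex 1.1 2.9 4.1
   vertex 1.8 4.7 2.9
   vertex 0.5 3.8 0.6
  endloop
 endfacet
 facet normal -0.964 -0.246 0.102
  outer loop
   vertex 1.1 2.9 4.1
   vertex 0.5 3.8 0.6
   vertex 1.3 1.0 1.4
  endloop
 endfacet
 facet normal 0.334 -0.370 0.867
  outer loop
   vertex 2.7 3.0 3.8
   vertex 2.6 0.8 2.9
   vertex 4.1 4.5 3.9
  endloop
 endfacet
 facet normal 0.193 -0.379 0.905
  outer loop
   vertex 2.7 3.0 3.8
   vertex 1.1 2.9 4.1
   vertex 2.6 0.8 2.9
  endloop
 endfacet
 facet normal 0.193 -0.244 0.950
  outer loop
   vertex 2.7 3.0 3.8
   vertex 4.1 4.5 3.9
   vertex 1.1 2.9 4.1
  endloop
 endfacet
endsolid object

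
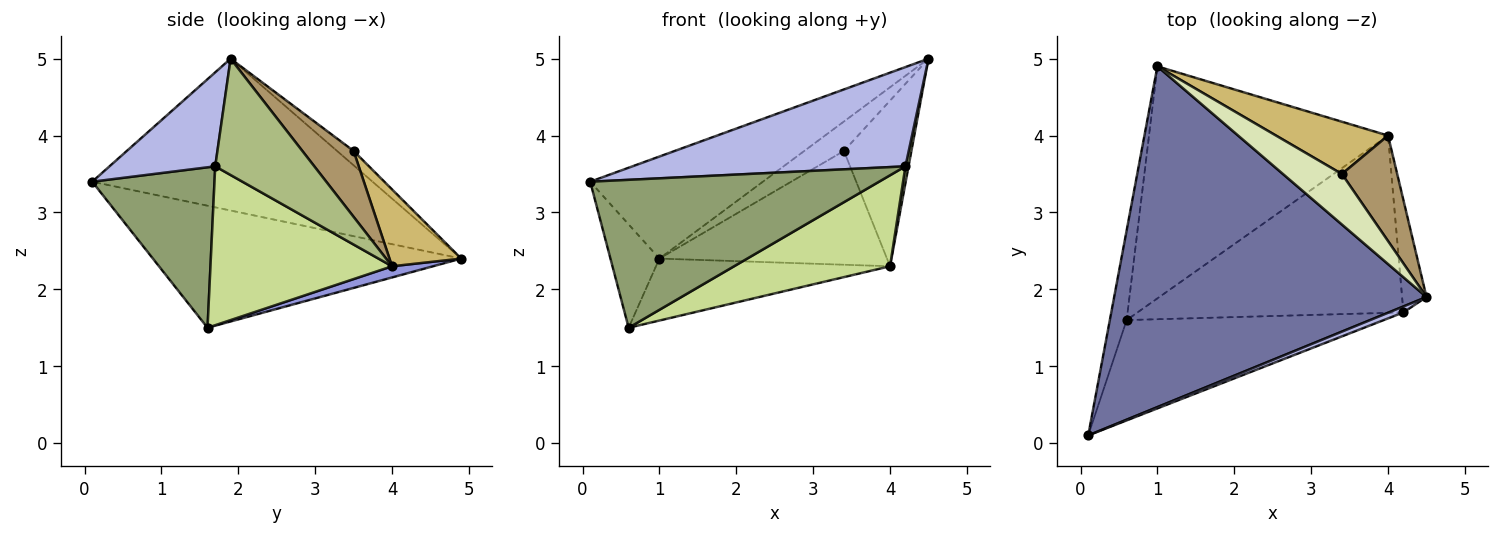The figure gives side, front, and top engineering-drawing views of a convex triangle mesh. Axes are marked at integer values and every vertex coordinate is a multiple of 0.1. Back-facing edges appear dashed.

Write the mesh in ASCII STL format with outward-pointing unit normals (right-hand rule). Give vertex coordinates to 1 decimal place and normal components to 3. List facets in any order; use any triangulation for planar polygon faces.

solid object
 facet normal -0.422 0.260 0.868
  outer loop
   vertex 1.0 4.9 2.4
   vertex 0.1 0.1 3.4
   vertex 4.5 1.9 5.0
  endloop
 endfacet
 facet normal -0.979 0.155 -0.135
  outer loop
   vertex 0.6 1.6 1.5
   vertex 0.1 0.1 3.4
   vertex 1.0 4.9 2.4
  endloop
 endfacet
 facet normal 0.045 0.258 -0.965
  outer loop
   vertex 4.0 4.0 2.3
   vertex 0.6 1.6 1.5
   vertex 1.0 4.9 2.4
  endloop
 endfacet
 facet normal 0.361 -0.931 0.056
  outer loop
   vertex 4.2 1.7 3.6
   vertex 4.5 1.9 5.0
   vertex 0.1 0.1 3.4
  endloop
 endfacet
 facet normal 0.331 -0.781 -0.530
  outer loop
   vertex 4.2 1.7 3.6
   vertex 0.1 0.1 3.4
   vertex 0.6 1.6 1.5
  endloop
 endfacet
 facet normal 0.978 -0.031 -0.205
  outer loop
   vertex 4.2 1.7 3.6
   vertex 4.0 4.0 2.3
   vertex 4.5 1.9 5.0
  endloop
 endfacet
 facet normal 0.469 -0.403 -0.786
  outer loop
   vertex 4.2 1.7 3.6
   vertex 0.6 1.6 1.5
   vertex 4.0 4.0 2.3
  endloop
 endfacet
 facet normal -0.206 0.493 0.846
  outer loop
   vertex 3.4 3.5 3.8
   vertex 1.0 4.9 2.4
   vertex 4.5 1.9 5.0
  endloop
 endfacet
 facet normal 0.539 0.710 0.452
  outer loop
   vertex 3.4 3.5 3.8
   vertex 4.5 1.9 5.0
   vertex 4.0 4.0 2.3
  endloop
 endfacet
 facet normal 0.275 0.874 0.401
  outer loop
   vertex 3.4 3.5 3.8
   vertex 4.0 4.0 2.3
   vertex 1.0 4.9 2.4
  endloop
 endfacet
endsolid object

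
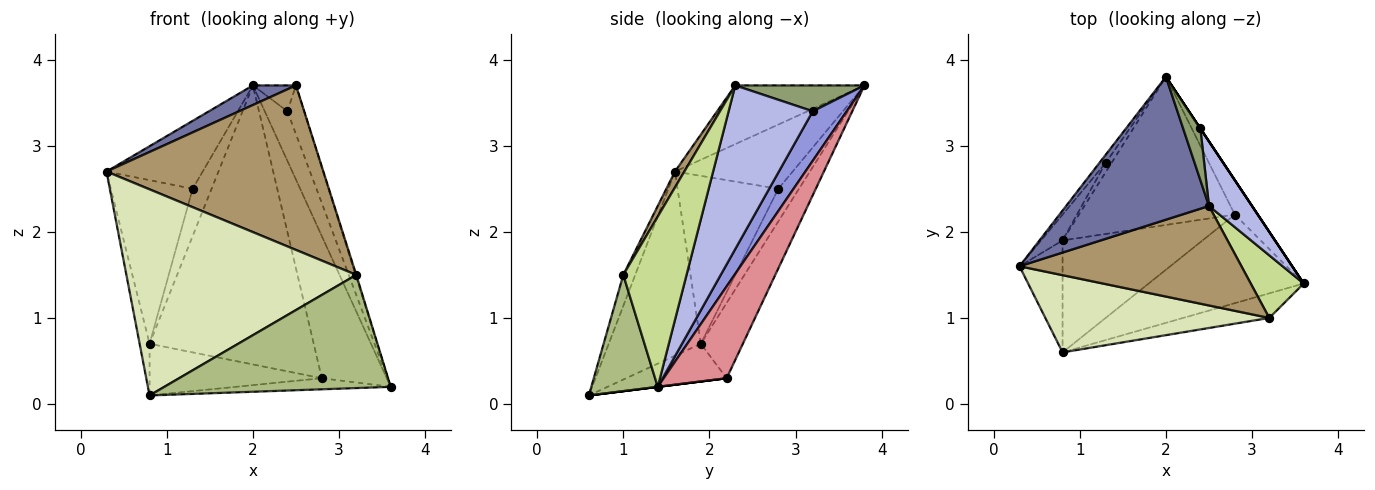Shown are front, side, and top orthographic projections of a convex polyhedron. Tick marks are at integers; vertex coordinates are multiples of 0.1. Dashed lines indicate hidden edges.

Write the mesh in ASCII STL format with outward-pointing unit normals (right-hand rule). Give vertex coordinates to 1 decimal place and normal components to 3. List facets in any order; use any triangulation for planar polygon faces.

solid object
 facet normal -0.377 -0.126 0.918
  outer loop
   vertex 2.5 2.3 3.7
   vertex 2.0 3.8 3.7
   vertex 0.3 1.6 2.7
  endloop
 endfacet
 facet normal -0.968 0.105 -0.226
  outer loop
   vertex 0.8 1.9 0.7
   vertex 0.8 0.6 0.1
   vertex 0.3 1.6 2.7
  endloop
 endfacet
 facet normal 0.832 0.555 0.000
  outer loop
   vertex 2.4 3.2 3.4
   vertex 3.6 1.4 0.2
   vertex 2.0 3.8 3.7
  endloop
 endfacet
 facet normal 0.950 0.189 0.250
  outer loop
   vertex 2.4 3.2 3.4
   vertex 2.5 2.3 3.7
   vertex 3.6 1.4 0.2
  endloop
 endfacet
 facet normal 0.802 0.267 0.535
  outer loop
   vertex 2.4 3.2 3.4
   vertex 2.0 3.8 3.7
   vertex 2.5 2.3 3.7
  endloop
 endfacet
 facet normal 0.276 -0.939 -0.204
  outer loop
   vertex 3.2 1.0 1.5
   vertex 0.8 0.6 0.1
   vertex 3.6 1.4 0.2
  endloop
 endfacet
 facet normal 0.955 0.011 0.297
  outer loop
   vertex 3.2 1.0 1.5
   vertex 3.6 1.4 0.2
   vertex 2.5 2.3 3.7
  endloop
 endfacet
 facet normal -0.049 -0.935 0.350
  outer loop
   vertex 3.2 1.0 1.5
   vertex 0.3 1.6 2.7
   vertex 0.8 0.6 0.1
  endloop
 endfacet
 facet normal 0.037 -0.855 0.517
  outer loop
   vertex 3.2 1.0 1.5
   vertex 2.5 2.3 3.7
   vertex 0.3 1.6 2.7
  endloop
 endfacet
 facet normal -0.772 0.631 -0.075
  outer loop
   vertex 1.3 2.8 2.5
   vertex 0.3 1.6 2.7
   vertex 2.0 3.8 3.7
  endloop
 endfacet
 facet normal -0.773 0.627 -0.099
  outer loop
   vertex 1.3 2.8 2.5
   vertex 0.8 1.9 0.7
   vertex 0.3 1.6 2.7
  endloop
 endfacet
 facet normal -0.731 0.670 -0.132
  outer loop
   vertex 1.3 2.8 2.5
   vertex 2.0 3.8 3.7
   vertex 0.8 1.9 0.7
  endloop
 endfacet
 facet normal 0.000 0.124 -0.992
  outer loop
   vertex 2.8 2.2 0.3
   vertex 3.6 1.4 0.2
   vertex 0.8 0.6 0.1
  endloop
 endfacet
 facet normal -0.237 0.407 -0.882
  outer loop
   vertex 2.8 2.2 0.3
   vertex 0.8 0.6 0.1
   vertex 0.8 1.9 0.7
  endloop
 endfacet
 facet normal 0.686 0.707 -0.171
  outer loop
   vertex 2.8 2.2 0.3
   vertex 2.0 3.8 3.7
   vertex 3.6 1.4 0.2
  endloop
 endfacet
 facet normal -0.221 0.861 -0.457
  outer loop
   vertex 2.8 2.2 0.3
   vertex 0.8 1.9 0.7
   vertex 2.0 3.8 3.7
  endloop
 endfacet
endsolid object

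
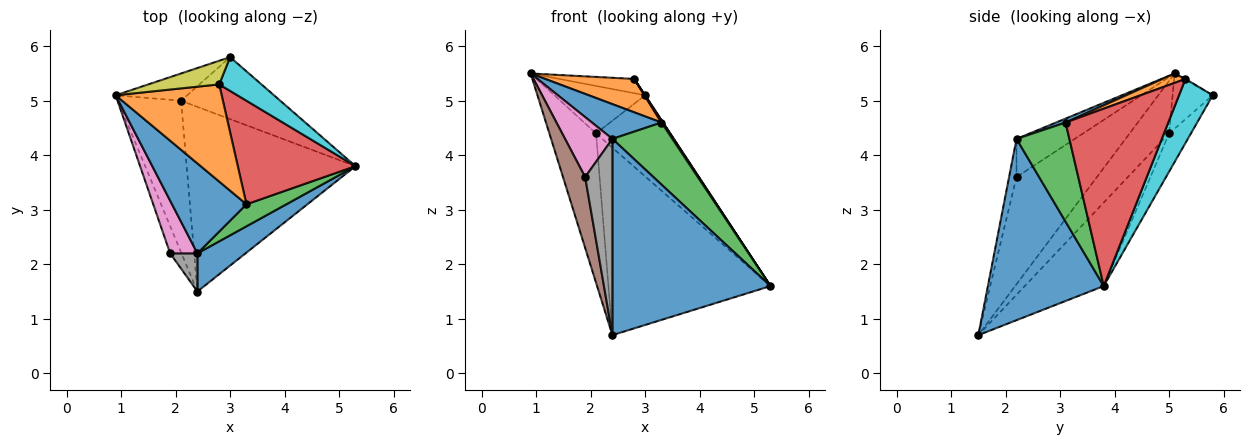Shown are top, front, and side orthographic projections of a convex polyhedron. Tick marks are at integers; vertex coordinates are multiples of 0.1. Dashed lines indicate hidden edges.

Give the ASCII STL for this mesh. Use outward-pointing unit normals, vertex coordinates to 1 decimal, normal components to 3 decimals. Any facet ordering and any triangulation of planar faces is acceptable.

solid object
 facet normal 0.584 -0.797 0.155
  outer loop
   vertex 2.4 2.2 4.3
   vertex 2.4 1.5 0.7
   vertex 5.3 3.8 1.6
  endloop
 endfacet
 facet normal -0.511 0.603 -0.612
  outer loop
   vertex 2.1 5.0 4.4
   vertex 2.4 1.5 0.7
   vertex 0.9 5.1 5.5
  endloop
 endfacet
 facet normal -0.328 0.673 -0.663
  outer loop
   vertex 2.1 5.0 4.4
   vertex 5.3 3.8 1.6
   vertex 2.4 1.5 0.7
  endloop
 endfacet
 facet normal -0.358 0.810 -0.465
  outer loop
   vertex 2.1 5.0 4.4
   vertex 0.9 5.1 5.5
   vertex 3.0 5.8 5.1
  endloop
 endfacet
 facet normal -0.228 0.774 -0.592
  outer loop
   vertex 2.1 5.0 4.4
   vertex 3.0 5.8 5.1
   vertex 5.3 3.8 1.6
  endloop
 endfacet
 facet normal -0.959 -0.264 -0.102
  outer loop
   vertex 1.9 2.2 3.6
   vertex 0.9 5.1 5.5
   vertex 2.4 1.5 0.7
  endloop
 endfacet
 facet normal -0.679 -0.552 0.485
  outer loop
   vertex 1.9 2.2 3.6
   vertex 2.4 2.2 4.3
   vertex 0.9 5.1 5.5
  endloop
 endfacet
 facet normal -0.258 -0.948 0.184
  outer loop
   vertex 1.9 2.2 3.6
   vertex 2.4 1.5 0.7
   vertex 2.4 2.2 4.3
  endloop
 endfacet
 facet normal -0.009 0.517 0.856
  outer loop
   vertex 2.8 5.3 5.4
   vertex 3.0 5.8 5.1
   vertex 0.9 5.1 5.5
  endloop
 endfacet
 facet normal 0.835 -0.004 0.551
  outer loop
   vertex 2.8 5.3 5.4
   vertex 5.3 3.8 1.6
   vertex 3.0 5.8 5.1
  endloop
 endfacet
 facet normal 0.049 -0.360 0.932
  outer loop
   vertex 3.3 3.1 4.6
   vertex 0.9 5.1 5.5
   vertex 2.4 2.2 4.3
  endloop
 endfacet
 facet normal 0.084 -0.324 0.942
  outer loop
   vertex 3.3 3.1 4.6
   vertex 2.8 5.3 5.4
   vertex 0.9 5.1 5.5
  endloop
 endfacet
 facet normal 0.639 -0.725 0.257
  outer loop
   vertex 3.3 3.1 4.6
   vertex 2.4 2.2 4.3
   vertex 5.3 3.8 1.6
  endloop
 endfacet
 facet normal 0.833 -0.012 0.553
  outer loop
   vertex 3.3 3.1 4.6
   vertex 5.3 3.8 1.6
   vertex 2.8 5.3 5.4
  endloop
 endfacet
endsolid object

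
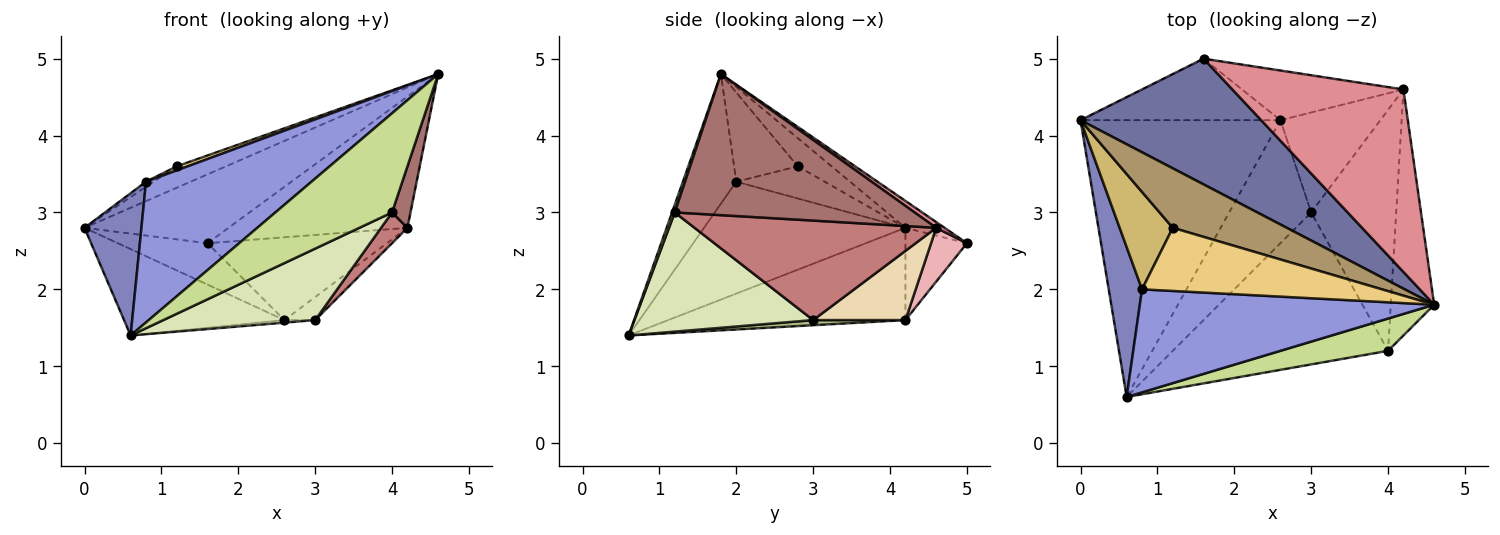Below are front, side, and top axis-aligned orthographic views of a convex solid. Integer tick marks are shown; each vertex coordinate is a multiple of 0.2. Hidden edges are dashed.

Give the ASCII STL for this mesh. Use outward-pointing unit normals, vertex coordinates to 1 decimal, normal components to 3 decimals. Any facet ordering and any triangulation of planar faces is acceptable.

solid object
 facet normal -0.130 0.476 0.870
  outer loop
   vertex 1.6 5.0 2.6
   vertex 0.0 4.2 2.8
   vertex 4.6 1.8 4.8
  endloop
 endfacet
 facet normal -0.925 -0.261 0.275
  outer loop
   vertex 0.8 2.0 3.4
   vertex 0.0 4.2 2.8
   vertex 0.6 0.6 1.4
  endloop
 endfacet
 facet normal -0.252 -0.781 0.572
  outer loop
   vertex 0.8 2.0 3.4
   vertex 0.6 0.6 1.4
   vertex 4.6 1.8 4.8
  endloop
 endfacet
 facet normal -0.403 0.273 -0.874
  outer loop
   vertex 2.6 4.2 1.6
   vertex 0.6 0.6 1.4
   vertex 0.0 4.2 2.8
  endloop
 endfacet
 facet normal -0.358 0.521 -0.775
  outer loop
   vertex 2.6 4.2 1.6
   vertex 0.0 4.2 2.8
   vertex 1.6 5.0 2.6
  endloop
 endfacet
 facet normal 0.062 0.021 -0.998
  outer loop
   vertex 2.6 4.2 1.6
   vertex 3.0 3.0 1.6
   vertex 0.6 0.6 1.4
  endloop
 endfacet
 facet normal 0.022 -0.951 0.310
  outer loop
   vertex 4.0 1.2 3.0
   vertex 4.6 1.8 4.8
   vertex 0.6 0.6 1.4
  endloop
 endfacet
 facet normal 0.448 -0.380 -0.809
  outer loop
   vertex 4.0 1.2 3.0
   vertex 0.6 0.6 1.4
   vertex 3.0 3.0 1.6
  endloop
 endfacet
 facet normal -0.227 0.330 0.917
  outer loop
   vertex 1.2 2.8 3.6
   vertex 4.6 1.8 4.8
   vertex 0.0 4.2 2.8
  endloop
 endfacet
 facet normal -0.517 0.045 0.855
  outer loop
   vertex 1.2 2.8 3.6
   vertex 0.0 4.2 2.8
   vertex 0.8 2.0 3.4
  endloop
 endfacet
 facet normal -0.348 -0.060 0.936
  outer loop
   vertex 1.2 2.8 3.6
   vertex 0.8 2.0 3.4
   vertex 4.6 1.8 4.8
  endloop
 endfacet
 facet normal 0.559 0.186 -0.808
  outer loop
   vertex 4.2 4.6 2.8
   vertex 3.0 3.0 1.6
   vertex 2.6 4.2 1.6
  endloop
 endfacet
 facet normal 0.953 -0.073 -0.293
  outer loop
   vertex 4.2 4.6 2.8
   vertex 4.6 1.8 4.8
   vertex 4.0 1.2 3.0
  endloop
 endfacet
 facet normal 0.758 -0.083 -0.647
  outer loop
   vertex 4.2 4.6 2.8
   vertex 4.0 1.2 3.0
   vertex 3.0 3.0 1.6
  endloop
 endfacet
 facet normal 0.027 0.584 0.812
  outer loop
   vertex 4.2 4.6 2.8
   vertex 1.6 5.0 2.6
   vertex 4.6 1.8 4.8
  endloop
 endfacet
 facet normal 0.169 0.845 -0.507
  outer loop
   vertex 4.2 4.6 2.8
   vertex 2.6 4.2 1.6
   vertex 1.6 5.0 2.6
  endloop
 endfacet
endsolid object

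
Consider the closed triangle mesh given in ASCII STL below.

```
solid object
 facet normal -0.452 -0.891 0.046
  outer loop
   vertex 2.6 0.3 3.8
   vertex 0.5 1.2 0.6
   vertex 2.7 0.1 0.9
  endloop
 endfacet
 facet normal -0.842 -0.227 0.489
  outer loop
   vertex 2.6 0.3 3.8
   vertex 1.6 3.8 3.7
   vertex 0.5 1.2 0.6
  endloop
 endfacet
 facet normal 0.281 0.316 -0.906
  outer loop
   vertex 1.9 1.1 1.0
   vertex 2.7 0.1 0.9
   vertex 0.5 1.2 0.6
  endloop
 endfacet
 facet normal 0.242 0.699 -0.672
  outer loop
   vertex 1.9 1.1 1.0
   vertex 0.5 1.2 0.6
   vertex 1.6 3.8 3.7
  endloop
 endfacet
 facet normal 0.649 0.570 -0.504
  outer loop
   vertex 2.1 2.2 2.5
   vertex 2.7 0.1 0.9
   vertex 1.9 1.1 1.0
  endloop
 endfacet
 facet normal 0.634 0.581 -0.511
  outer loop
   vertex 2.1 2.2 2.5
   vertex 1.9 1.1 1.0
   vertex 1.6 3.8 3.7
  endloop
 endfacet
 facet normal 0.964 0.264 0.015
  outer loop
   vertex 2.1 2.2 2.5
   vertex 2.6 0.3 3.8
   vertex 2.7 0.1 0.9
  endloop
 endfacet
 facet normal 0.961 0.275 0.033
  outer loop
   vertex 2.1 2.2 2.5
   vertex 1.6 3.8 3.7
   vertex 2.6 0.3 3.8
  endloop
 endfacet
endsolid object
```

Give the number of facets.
8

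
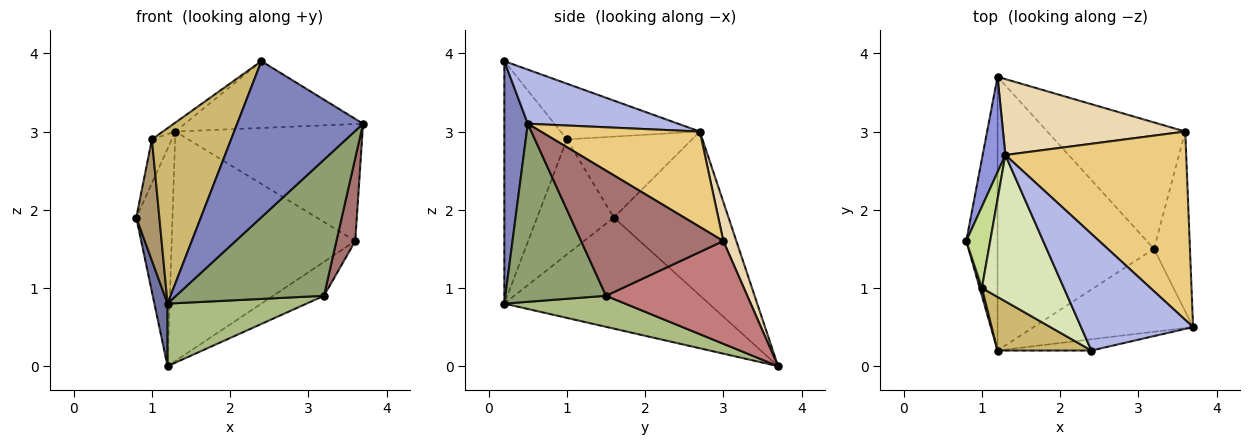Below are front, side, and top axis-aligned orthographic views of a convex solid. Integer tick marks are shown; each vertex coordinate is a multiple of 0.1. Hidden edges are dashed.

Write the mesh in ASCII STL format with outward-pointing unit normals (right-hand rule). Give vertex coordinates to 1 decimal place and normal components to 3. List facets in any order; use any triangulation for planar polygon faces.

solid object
 facet normal -0.961 -0.062 -0.271
  outer loop
   vertex 1.2 0.2 0.8
   vertex 0.8 1.6 1.9
   vertex 1.2 3.7 0.0
  endloop
 endfacet
 facet normal 0.183 -0.981 -0.071
  outer loop
   vertex 1.2 0.2 0.8
   vertex 3.7 0.5 3.1
   vertex 2.4 0.2 3.9
  endloop
 endfacet
 facet normal -0.945 0.299 0.131
  outer loop
   vertex 1.3 2.7 3.0
   vertex 1.2 3.7 0.0
   vertex 0.8 1.6 1.9
  endloop
 endfacet
 facet normal 0.387 0.458 0.800
  outer loop
   vertex 1.3 2.7 3.0
   vertex 2.4 0.2 3.9
   vertex 3.7 0.5 3.1
  endloop
 endfacet
 facet normal 0.502 -0.738 -0.450
  outer loop
   vertex 3.2 1.5 0.9
   vertex 3.7 0.5 3.1
   vertex 1.2 0.2 0.8
  endloop
 endfacet
 facet normal 0.190 -0.219 -0.957
  outer loop
   vertex 3.2 1.5 0.9
   vertex 1.2 0.2 0.8
   vertex 1.2 3.7 0.0
  endloop
 endfacet
 facet normal -0.948 0.151 0.280
  outer loop
   vertex 1.0 1.0 2.9
   vertex 1.3 2.7 3.0
   vertex 0.8 1.6 1.9
  endloop
 endfacet
 facet normal -0.561 0.050 0.826
  outer loop
   vertex 1.0 1.0 2.9
   vertex 2.4 0.2 3.9
   vertex 1.3 2.7 3.0
  endloop
 endfacet
 facet normal -0.957 -0.288 0.019
  outer loop
   vertex 1.0 1.0 2.9
   vertex 0.8 1.6 1.9
   vertex 1.2 0.2 0.8
  endloop
 endfacet
 facet normal -0.603 -0.763 0.233
  outer loop
   vertex 1.0 1.0 2.9
   vertex 1.2 0.2 0.8
   vertex 2.4 0.2 3.9
  endloop
 endfacet
 facet normal 0.409 0.481 0.775
  outer loop
   vertex 3.6 3.0 1.6
   vertex 1.3 2.7 3.0
   vertex 3.7 0.5 3.1
  endloop
 endfacet
 facet normal 0.067 0.947 0.313
  outer loop
   vertex 3.6 3.0 1.6
   vertex 1.2 3.7 0.0
   vertex 1.3 2.7 3.0
  endloop
 endfacet
 facet normal 0.953 -0.126 -0.274
  outer loop
   vertex 3.6 3.0 1.6
   vertex 3.7 0.5 3.1
   vertex 3.2 1.5 0.9
  endloop
 endfacet
 facet normal 0.584 0.210 -0.784
  outer loop
   vertex 3.6 3.0 1.6
   vertex 3.2 1.5 0.9
   vertex 1.2 3.7 0.0
  endloop
 endfacet
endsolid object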